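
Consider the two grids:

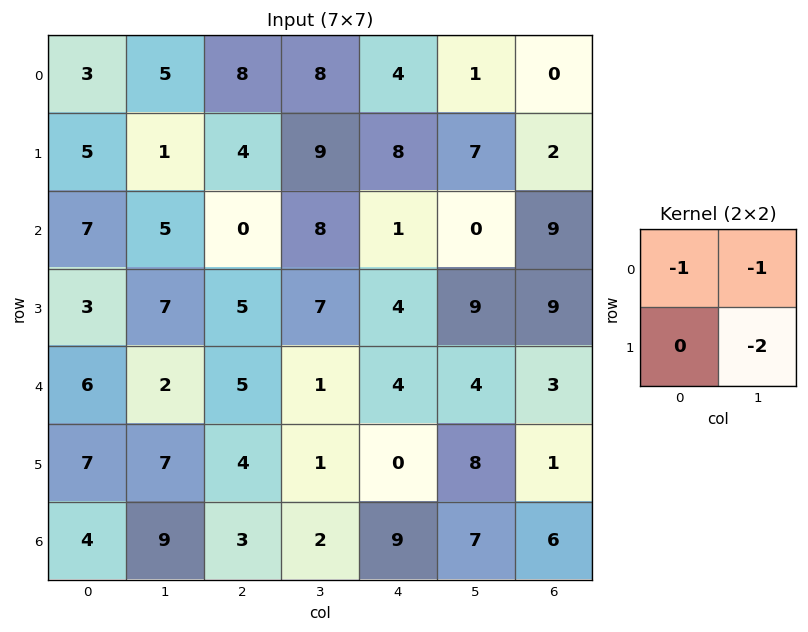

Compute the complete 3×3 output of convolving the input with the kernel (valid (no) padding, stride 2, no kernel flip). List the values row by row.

Output[0,0]: The receptive field on the input at this output position is [3 5 / 5 1]. Elementwise product with the kernel and sum: 3·-1 + 5·-1 + 1·-2.
Output[0,1]: The receptive field on the input at this output position is [8 8 / 4 9]. Elementwise product with the kernel and sum: 8·-1 + 8·-1 + 9·-2.

-10 -34 -19
-26 -22 -19
-22 -8 -24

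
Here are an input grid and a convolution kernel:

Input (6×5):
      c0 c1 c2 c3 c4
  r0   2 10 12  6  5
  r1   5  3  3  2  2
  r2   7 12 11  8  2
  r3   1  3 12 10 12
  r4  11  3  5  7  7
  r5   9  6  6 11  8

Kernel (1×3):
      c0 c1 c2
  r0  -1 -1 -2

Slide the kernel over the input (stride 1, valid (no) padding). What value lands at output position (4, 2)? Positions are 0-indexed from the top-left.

-26

The receptive field on the input at this output position is [5 7 7]. Elementwise product with the kernel and sum: 5·-1 + 7·-1 + 7·-2.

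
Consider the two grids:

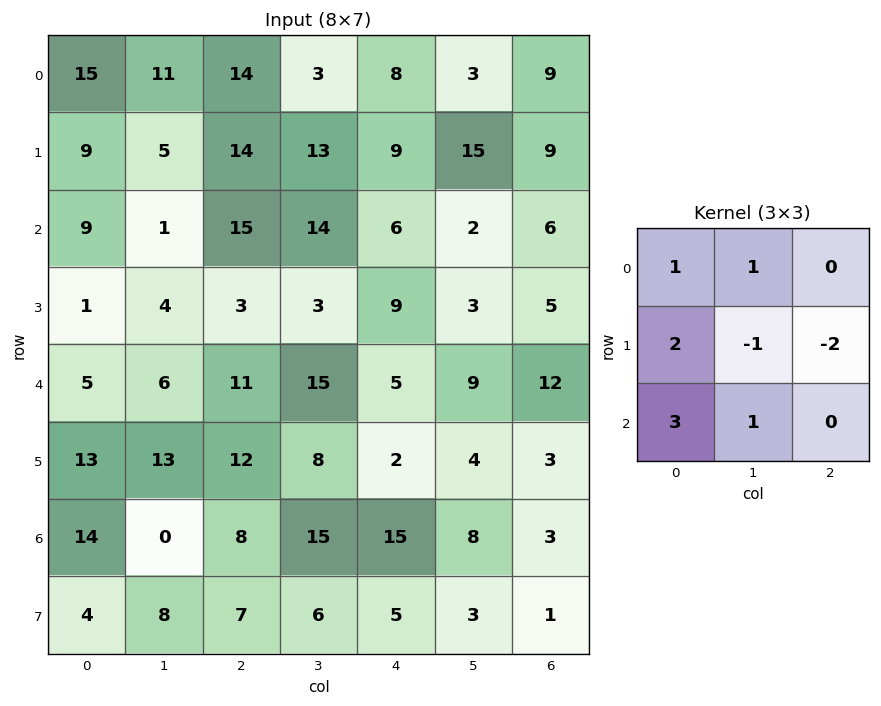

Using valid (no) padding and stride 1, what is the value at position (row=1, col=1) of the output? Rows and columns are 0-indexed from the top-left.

The receptive field on the input at this output position is [5 14 13 / 1 15 14 / 4 3 3]. Elementwise product with the kernel and sum: 5·1 + 14·1 + 1·2 + 15·-1 + 14·-2 + 4·3 + 3·1.

-7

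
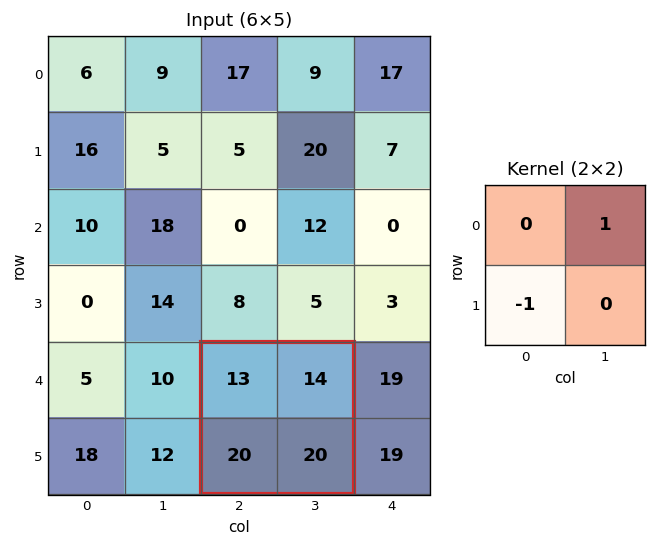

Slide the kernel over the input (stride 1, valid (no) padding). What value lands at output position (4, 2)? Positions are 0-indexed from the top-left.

-6

The receptive field on the input at this output position is [13 14 / 20 20]. Elementwise product with the kernel and sum: 14·1 + 20·-1.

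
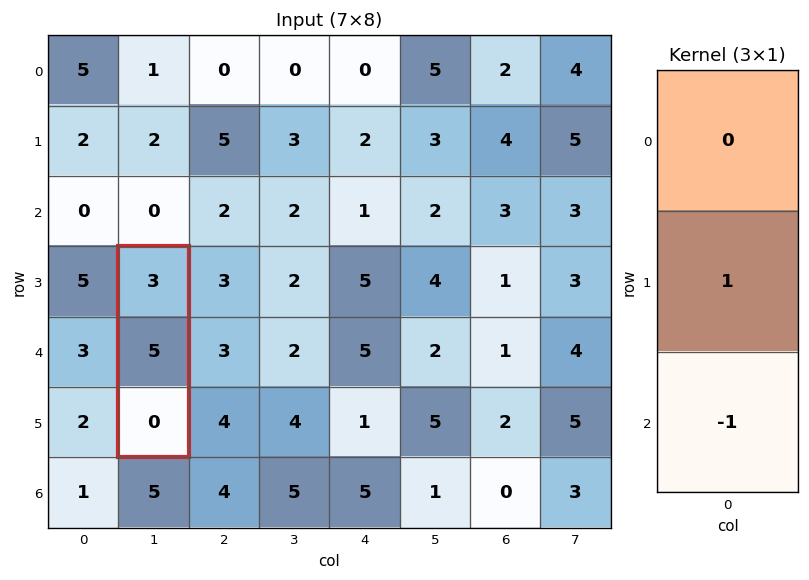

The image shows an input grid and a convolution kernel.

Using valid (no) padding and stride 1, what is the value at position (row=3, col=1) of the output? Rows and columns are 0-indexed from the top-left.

5

The receptive field on the input at this output position is [3 / 5 / 0]. Elementwise product with the kernel and sum: 5·1 + 0·-1.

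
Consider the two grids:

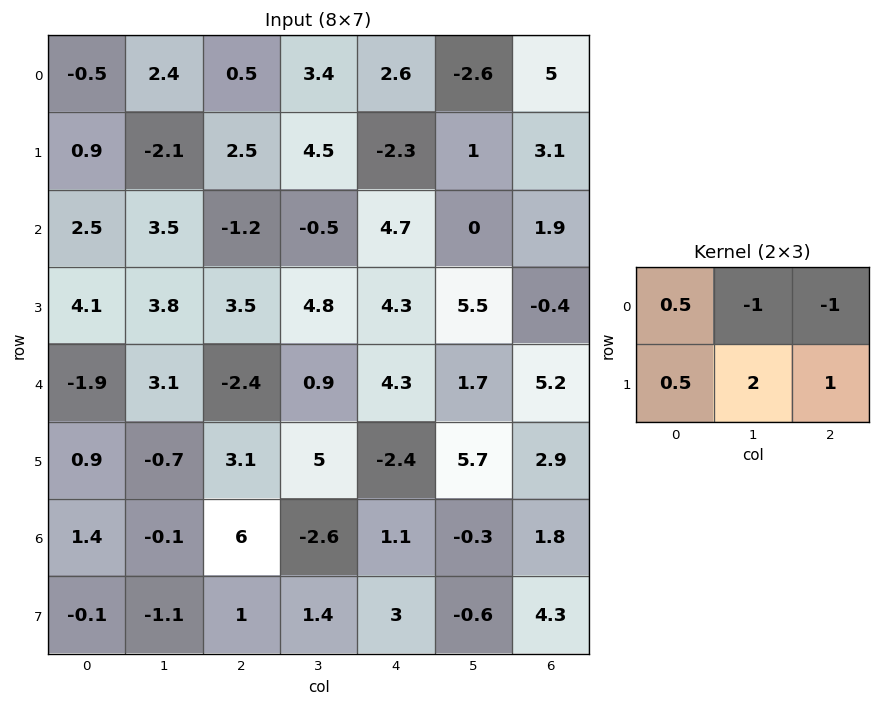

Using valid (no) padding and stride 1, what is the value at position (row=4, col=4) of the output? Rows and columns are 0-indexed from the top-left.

8.35

The receptive field on the input at this output position is [4.3 1.7 5.2 / -2.4 5.7 2.9]. Elementwise product with the kernel and sum: 4.3·0.5 + 1.7·-1 + 5.2·-1 + -2.4·0.5 + 5.7·2 + 2.9·1.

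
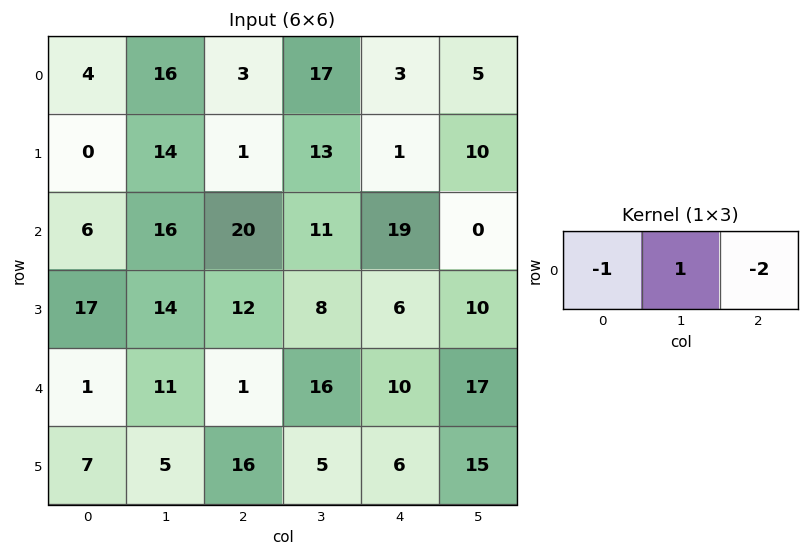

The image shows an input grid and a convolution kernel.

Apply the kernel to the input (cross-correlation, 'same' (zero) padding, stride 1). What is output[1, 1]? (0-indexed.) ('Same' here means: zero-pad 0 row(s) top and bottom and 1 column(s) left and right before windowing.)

12

The receptive field on the zero-padded input at this output position is [0 14 1]. Elementwise product with the kernel and sum: 0·-1 + 14·1 + 1·-2.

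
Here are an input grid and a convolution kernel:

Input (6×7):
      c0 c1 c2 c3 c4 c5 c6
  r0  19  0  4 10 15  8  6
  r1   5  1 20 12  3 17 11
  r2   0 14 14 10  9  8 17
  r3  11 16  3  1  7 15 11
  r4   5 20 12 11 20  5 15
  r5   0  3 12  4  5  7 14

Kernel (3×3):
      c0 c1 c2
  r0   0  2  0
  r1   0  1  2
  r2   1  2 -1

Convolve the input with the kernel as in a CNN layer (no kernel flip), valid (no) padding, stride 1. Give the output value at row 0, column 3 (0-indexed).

The receptive field on the input at this output position is [10 15 8 / 12 3 17 / 10 9 8]. Elementwise product with the kernel and sum: 15·2 + 3·1 + 17·2 + 10·1 + 9·2 + 8·-1.

87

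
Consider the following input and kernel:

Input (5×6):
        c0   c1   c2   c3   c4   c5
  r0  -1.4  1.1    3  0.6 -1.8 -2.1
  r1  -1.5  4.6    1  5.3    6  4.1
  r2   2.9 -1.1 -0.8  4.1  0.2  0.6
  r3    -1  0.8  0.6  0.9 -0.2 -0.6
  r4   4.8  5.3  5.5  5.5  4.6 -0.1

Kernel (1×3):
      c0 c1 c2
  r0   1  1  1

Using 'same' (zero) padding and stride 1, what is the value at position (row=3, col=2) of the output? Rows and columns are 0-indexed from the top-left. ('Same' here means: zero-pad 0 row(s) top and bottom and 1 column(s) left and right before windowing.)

2.3

The receptive field on the zero-padded input at this output position is [0.8 0.6 0.9]. Elementwise product with the kernel and sum: 0.8·1 + 0.6·1 + 0.9·1.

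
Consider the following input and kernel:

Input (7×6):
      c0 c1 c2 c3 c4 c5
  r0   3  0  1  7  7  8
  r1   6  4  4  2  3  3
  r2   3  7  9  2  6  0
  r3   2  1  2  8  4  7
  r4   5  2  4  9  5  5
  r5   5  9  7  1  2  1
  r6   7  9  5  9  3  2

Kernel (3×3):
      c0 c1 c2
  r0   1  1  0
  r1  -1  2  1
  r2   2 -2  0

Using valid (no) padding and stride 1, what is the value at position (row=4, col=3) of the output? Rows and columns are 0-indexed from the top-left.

The receptive field on the input at this output position is [9 5 5 / 1 2 1 / 9 3 2]. Elementwise product with the kernel and sum: 9·1 + 5·1 + 1·-1 + 2·2 + 1·1 + 9·2 + 3·-2.

30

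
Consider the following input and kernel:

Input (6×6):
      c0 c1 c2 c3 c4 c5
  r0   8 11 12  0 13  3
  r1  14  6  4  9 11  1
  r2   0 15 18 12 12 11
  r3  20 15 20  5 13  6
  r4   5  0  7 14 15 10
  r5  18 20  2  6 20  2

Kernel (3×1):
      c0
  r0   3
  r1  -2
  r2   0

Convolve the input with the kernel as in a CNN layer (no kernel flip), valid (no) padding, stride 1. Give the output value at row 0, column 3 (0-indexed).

The receptive field on the input at this output position is [0 / 9 / 12]. Elementwise product with the kernel and sum: 0·3 + 9·-2.

-18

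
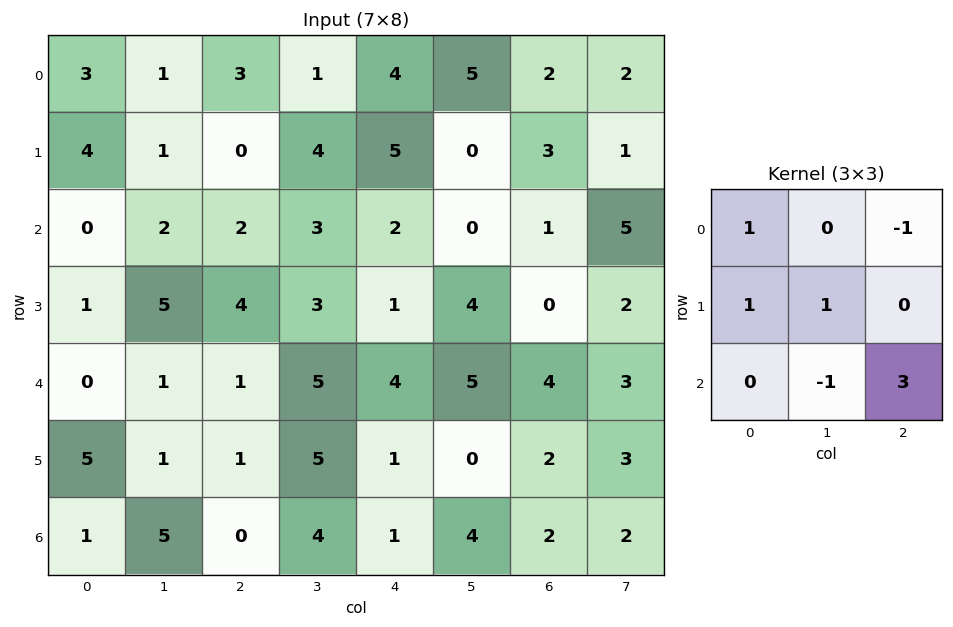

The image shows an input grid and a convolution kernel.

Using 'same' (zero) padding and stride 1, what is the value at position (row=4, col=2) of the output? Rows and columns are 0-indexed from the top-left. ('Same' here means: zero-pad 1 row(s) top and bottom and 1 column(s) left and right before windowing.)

18

The receptive field on the zero-padded input at this output position is [5 4 3 / 1 1 5 / 1 1 5]. Elementwise product with the kernel and sum: 5·1 + 3·-1 + 1·1 + 1·1 + 1·-1 + 5·3.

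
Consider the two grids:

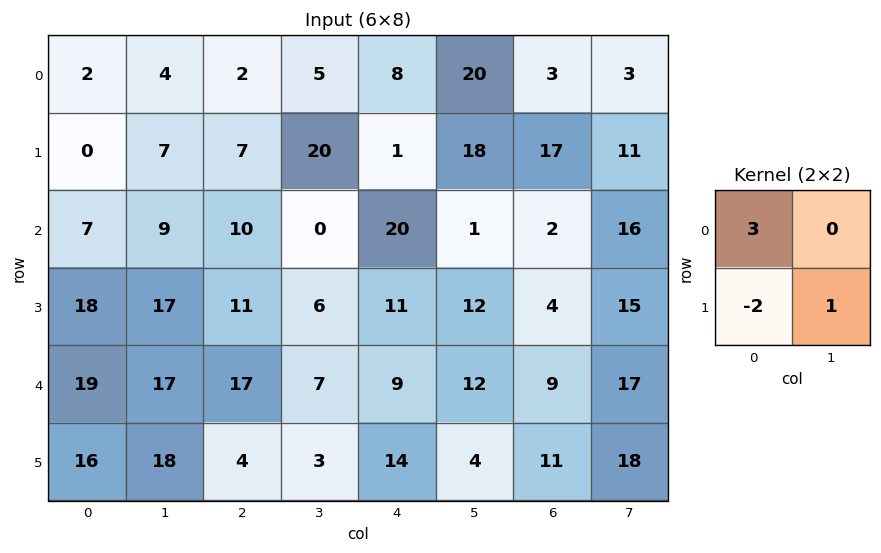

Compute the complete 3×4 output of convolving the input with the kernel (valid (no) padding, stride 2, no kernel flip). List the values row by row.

Output[0,0]: The receptive field on the input at this output position is [2 4 / 0 7]. Elementwise product with the kernel and sum: 2·3 + 0·-2 + 7·1.
Output[0,1]: The receptive field on the input at this output position is [2 5 / 7 20]. Elementwise product with the kernel and sum: 2·3 + 7·-2 + 20·1.

13 12 40 -14
2 14 50 13
43 46 3 23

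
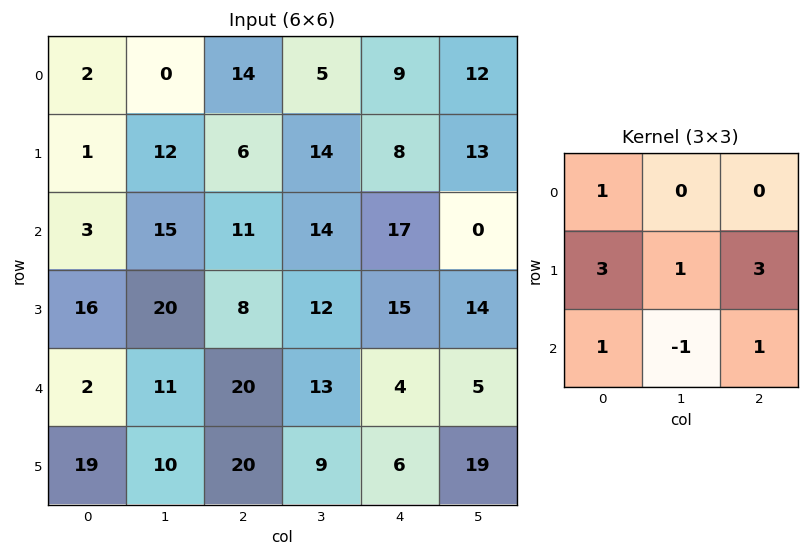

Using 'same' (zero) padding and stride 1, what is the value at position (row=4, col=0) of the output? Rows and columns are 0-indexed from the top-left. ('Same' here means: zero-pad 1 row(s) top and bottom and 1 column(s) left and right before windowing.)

26

The receptive field on the zero-padded input at this output position is [0 16 20 / 0 2 11 / 0 19 10]. Elementwise product with the kernel and sum: 0·1 + 0·3 + 2·1 + 11·3 + 0·1 + 19·-1 + 10·1.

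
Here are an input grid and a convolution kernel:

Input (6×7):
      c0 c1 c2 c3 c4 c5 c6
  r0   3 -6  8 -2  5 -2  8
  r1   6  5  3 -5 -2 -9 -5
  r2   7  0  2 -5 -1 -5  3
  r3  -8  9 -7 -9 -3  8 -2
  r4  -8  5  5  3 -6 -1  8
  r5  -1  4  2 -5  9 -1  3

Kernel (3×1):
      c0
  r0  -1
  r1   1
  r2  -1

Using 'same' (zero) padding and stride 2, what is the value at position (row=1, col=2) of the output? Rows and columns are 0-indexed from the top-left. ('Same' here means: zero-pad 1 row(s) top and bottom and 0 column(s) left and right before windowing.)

The receptive field on the zero-padded input at this output position is [-2 / -1 / -3]. Elementwise product with the kernel and sum: -2·-1 + -1·1 + -3·-1.

4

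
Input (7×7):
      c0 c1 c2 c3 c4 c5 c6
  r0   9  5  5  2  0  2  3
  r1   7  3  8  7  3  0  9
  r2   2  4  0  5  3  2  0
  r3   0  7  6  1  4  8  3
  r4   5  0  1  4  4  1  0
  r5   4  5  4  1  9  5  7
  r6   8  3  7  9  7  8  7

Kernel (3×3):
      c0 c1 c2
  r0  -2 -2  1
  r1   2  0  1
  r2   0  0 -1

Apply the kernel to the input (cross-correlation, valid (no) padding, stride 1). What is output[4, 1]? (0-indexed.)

4

The receptive field on the input at this output position is [0 1 4 / 5 4 1 / 3 7 9]. Elementwise product with the kernel and sum: 0·-2 + 1·-2 + 4·1 + 5·2 + 1·1 + 9·-1.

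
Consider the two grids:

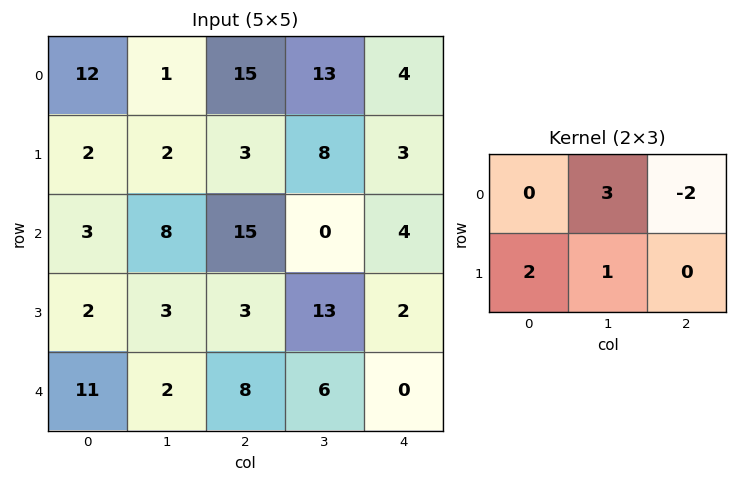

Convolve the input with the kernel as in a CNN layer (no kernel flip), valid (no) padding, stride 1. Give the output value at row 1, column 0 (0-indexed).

The receptive field on the input at this output position is [2 2 3 / 3 8 15]. Elementwise product with the kernel and sum: 2·3 + 3·-2 + 3·2 + 8·1.

14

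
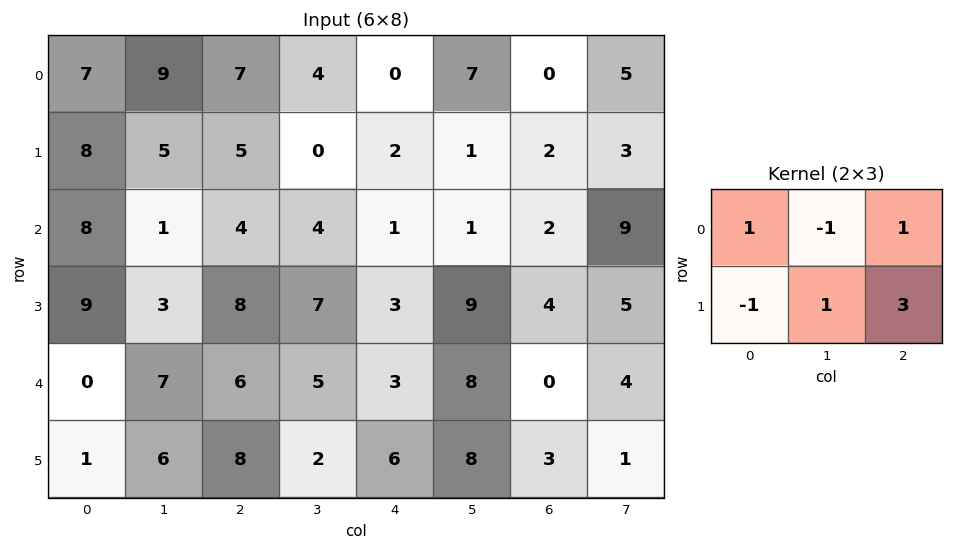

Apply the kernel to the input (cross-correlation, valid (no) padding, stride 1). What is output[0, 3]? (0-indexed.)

The receptive field on the input at this output position is [4 0 7 / 0 2 1]. Elementwise product with the kernel and sum: 4·1 + 0·-1 + 7·1 + 0·-1 + 2·1 + 1·3.

16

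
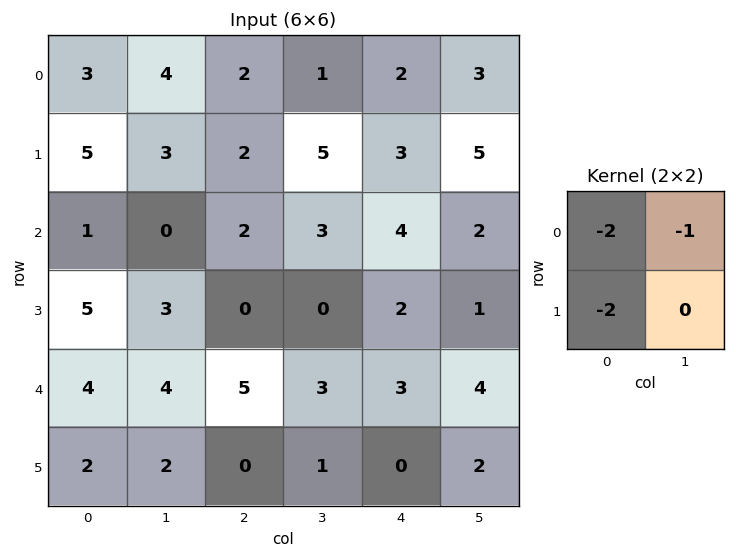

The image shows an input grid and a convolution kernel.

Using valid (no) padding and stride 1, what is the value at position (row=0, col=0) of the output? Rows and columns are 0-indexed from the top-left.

The receptive field on the input at this output position is [3 4 / 5 3]. Elementwise product with the kernel and sum: 3·-2 + 4·-1 + 5·-2.

-20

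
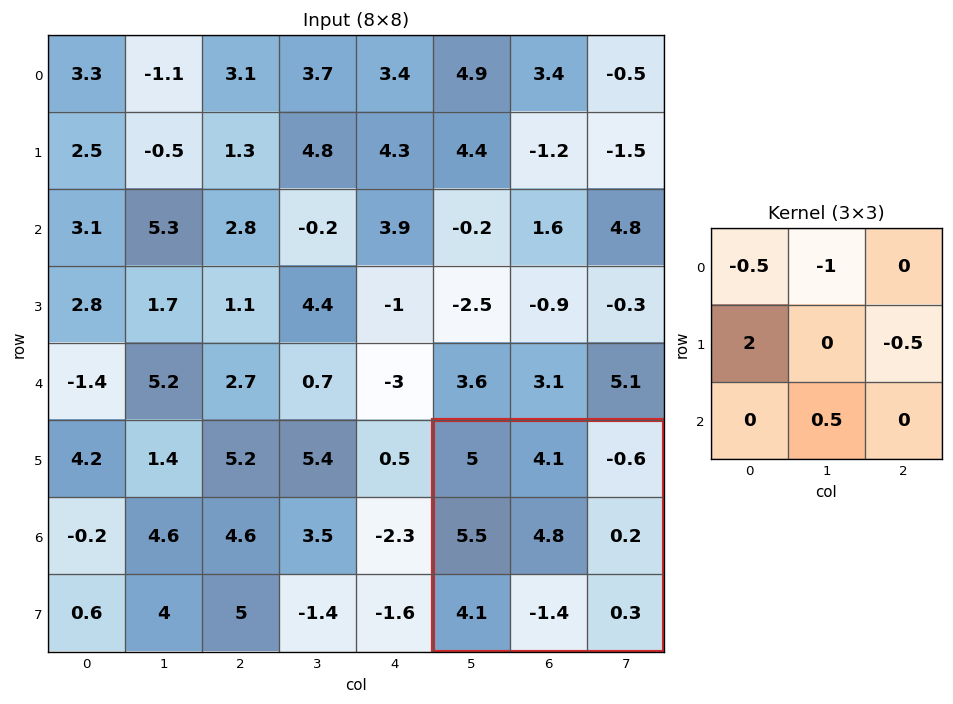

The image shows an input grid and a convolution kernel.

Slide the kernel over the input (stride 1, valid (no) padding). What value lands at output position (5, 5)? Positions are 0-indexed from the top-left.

3.6

The receptive field on the input at this output position is [5 4.1 -0.6 / 5.5 4.8 0.2 / 4.1 -1.4 0.3]. Elementwise product with the kernel and sum: 5·-0.5 + 4.1·-1 + 5.5·2 + 0.2·-0.5 + -1.4·0.5.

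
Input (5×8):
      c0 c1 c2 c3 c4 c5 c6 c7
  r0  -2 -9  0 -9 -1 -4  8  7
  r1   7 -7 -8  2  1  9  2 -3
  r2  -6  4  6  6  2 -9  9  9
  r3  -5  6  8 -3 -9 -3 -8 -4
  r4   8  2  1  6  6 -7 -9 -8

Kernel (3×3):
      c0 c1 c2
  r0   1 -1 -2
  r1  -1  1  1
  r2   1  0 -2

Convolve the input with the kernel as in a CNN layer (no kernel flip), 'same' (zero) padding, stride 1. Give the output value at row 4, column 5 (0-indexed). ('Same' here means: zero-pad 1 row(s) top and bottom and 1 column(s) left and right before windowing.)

-12

The receptive field on the zero-padded input at this output position is [-9 -3 -8 / 6 -7 -9 / 0 0 0]. Elementwise product with the kernel and sum: -9·1 + -3·-1 + -8·-2 + 6·-1 + -7·1 + -9·1 + 0·1 + 0·-2.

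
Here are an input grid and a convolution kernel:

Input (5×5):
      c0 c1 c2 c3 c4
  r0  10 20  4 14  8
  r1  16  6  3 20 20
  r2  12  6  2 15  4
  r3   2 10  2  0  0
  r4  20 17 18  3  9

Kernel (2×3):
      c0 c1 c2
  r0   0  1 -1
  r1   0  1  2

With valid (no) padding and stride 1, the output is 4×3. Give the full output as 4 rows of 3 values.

28 33 66
13 15 23
18 -11 11
61 26 21

Output[0,0]: The receptive field on the input at this output position is [10 20 4 / 16 6 3]. Elementwise product with the kernel and sum: 20·1 + 4·-1 + 6·1 + 3·2.
Output[0,1]: The receptive field on the input at this output position is [20 4 14 / 6 3 20]. Elementwise product with the kernel and sum: 4·1 + 14·-1 + 3·1 + 20·2.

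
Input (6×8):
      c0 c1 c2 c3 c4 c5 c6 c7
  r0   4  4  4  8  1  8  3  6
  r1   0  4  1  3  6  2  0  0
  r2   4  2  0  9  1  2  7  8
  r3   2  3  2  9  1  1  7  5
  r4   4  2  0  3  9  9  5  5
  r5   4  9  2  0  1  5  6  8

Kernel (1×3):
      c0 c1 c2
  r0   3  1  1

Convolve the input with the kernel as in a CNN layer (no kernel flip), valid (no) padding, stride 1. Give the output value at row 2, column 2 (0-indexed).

The receptive field on the input at this output position is [0 9 1]. Elementwise product with the kernel and sum: 0·3 + 9·1 + 1·1.

10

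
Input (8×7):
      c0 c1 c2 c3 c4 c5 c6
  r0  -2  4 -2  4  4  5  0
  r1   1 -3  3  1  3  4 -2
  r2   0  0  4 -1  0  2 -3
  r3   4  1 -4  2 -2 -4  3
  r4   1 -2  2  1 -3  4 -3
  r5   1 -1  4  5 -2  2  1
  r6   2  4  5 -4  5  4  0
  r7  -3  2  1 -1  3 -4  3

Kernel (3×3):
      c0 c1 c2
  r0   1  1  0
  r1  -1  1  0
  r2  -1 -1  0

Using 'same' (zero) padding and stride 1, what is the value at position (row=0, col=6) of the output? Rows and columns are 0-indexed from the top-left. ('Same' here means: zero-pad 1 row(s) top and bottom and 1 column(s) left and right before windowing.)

-7

The receptive field on the zero-padded input at this output position is [0 0 0 / 5 0 0 / 4 -2 0]. Elementwise product with the kernel and sum: 0·1 + 0·1 + 5·-1 + 0·1 + 4·-1 + -2·-1.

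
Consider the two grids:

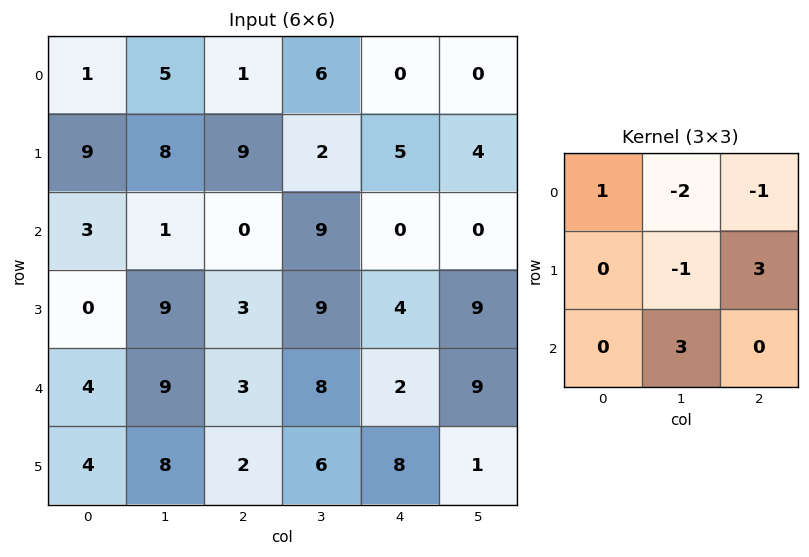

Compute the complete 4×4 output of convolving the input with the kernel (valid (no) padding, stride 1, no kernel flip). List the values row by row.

12 -6 29 13
10 24 18 0
28 25 9 38
3 21 -3 41

Output[0,0]: The receptive field on the input at this output position is [1 5 1 / 9 8 9 / 3 1 0]. Elementwise product with the kernel and sum: 1·1 + 5·-2 + 1·-1 + 8·-1 + 9·3 + 1·3.
Output[0,1]: The receptive field on the input at this output position is [5 1 6 / 8 9 2 / 1 0 9]. Elementwise product with the kernel and sum: 5·1 + 1·-2 + 6·-1 + 9·-1 + 2·3 + 0·3.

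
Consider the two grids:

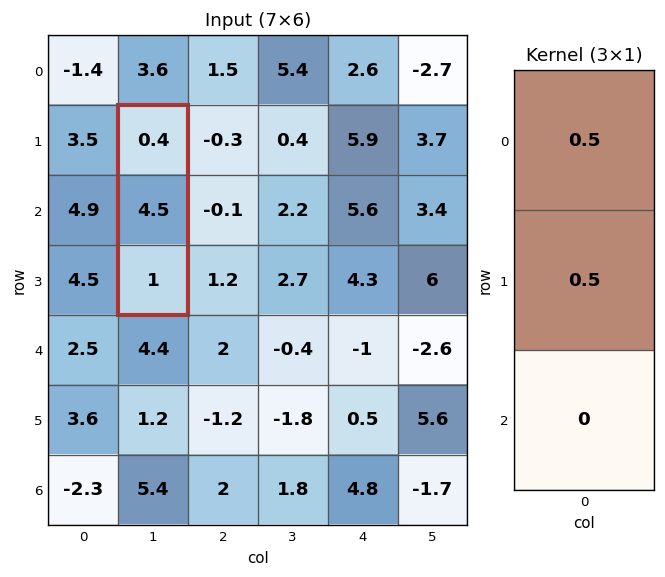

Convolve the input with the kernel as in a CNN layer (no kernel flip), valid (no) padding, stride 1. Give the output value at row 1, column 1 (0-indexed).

The receptive field on the input at this output position is [0.4 / 4.5 / 1]. Elementwise product with the kernel and sum: 0.4·0.5 + 4.5·0.5.

2.45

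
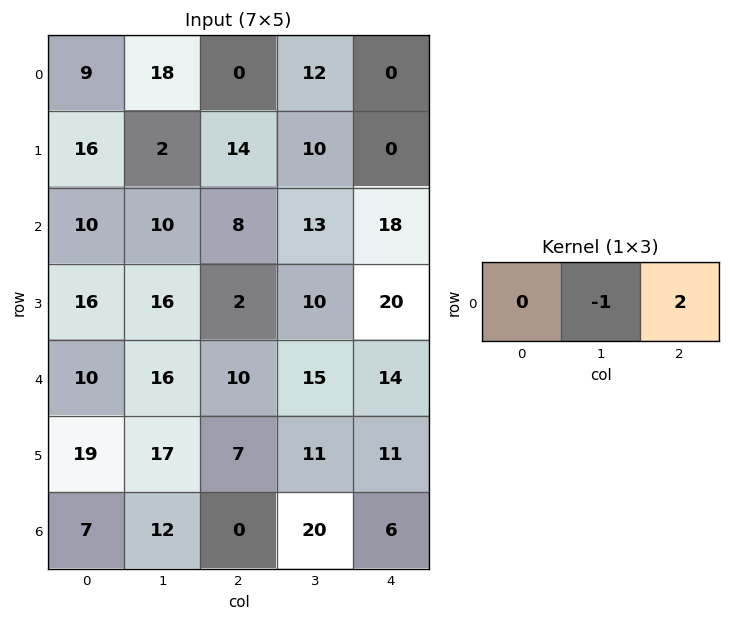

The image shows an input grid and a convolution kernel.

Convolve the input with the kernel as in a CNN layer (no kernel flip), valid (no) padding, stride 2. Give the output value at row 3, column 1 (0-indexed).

The receptive field on the input at this output position is [0 20 6]. Elementwise product with the kernel and sum: 20·-1 + 6·2.

-8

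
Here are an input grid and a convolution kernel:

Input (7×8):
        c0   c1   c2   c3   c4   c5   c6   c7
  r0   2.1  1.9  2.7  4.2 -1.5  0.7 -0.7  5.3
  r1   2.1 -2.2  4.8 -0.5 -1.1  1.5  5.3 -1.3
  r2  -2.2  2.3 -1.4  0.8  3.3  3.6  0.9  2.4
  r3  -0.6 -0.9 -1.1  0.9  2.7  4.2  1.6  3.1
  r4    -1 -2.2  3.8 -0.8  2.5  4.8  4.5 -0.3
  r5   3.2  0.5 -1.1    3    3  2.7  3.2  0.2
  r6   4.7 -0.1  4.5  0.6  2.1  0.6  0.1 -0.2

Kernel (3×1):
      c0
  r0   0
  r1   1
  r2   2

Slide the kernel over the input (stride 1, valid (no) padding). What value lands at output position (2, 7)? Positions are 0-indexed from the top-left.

The receptive field on the input at this output position is [2.4 / 3.1 / -0.3]. Elementwise product with the kernel and sum: 3.1·1 + -0.3·2.

2.5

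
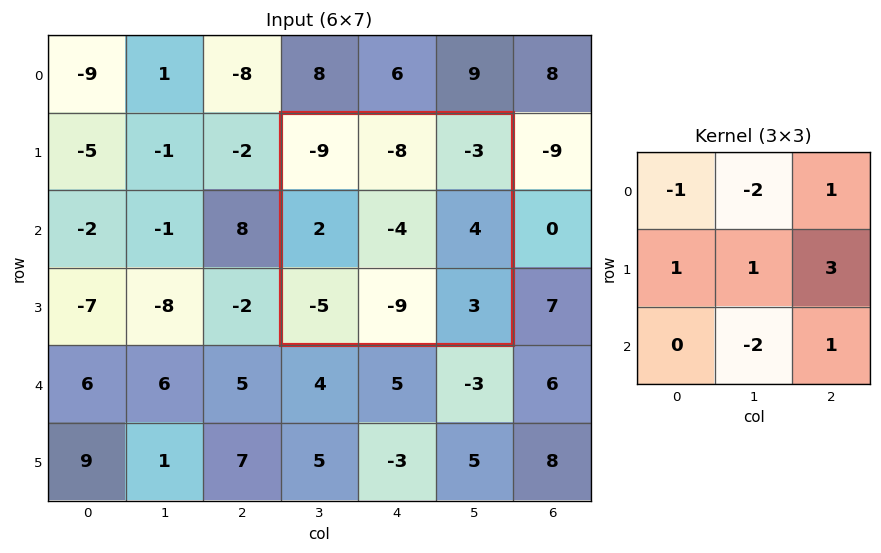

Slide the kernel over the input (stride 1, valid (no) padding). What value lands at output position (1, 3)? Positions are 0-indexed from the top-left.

The receptive field on the input at this output position is [-9 -8 -3 / 2 -4 4 / -5 -9 3]. Elementwise product with the kernel and sum: -9·-1 + -8·-2 + -3·1 + 2·1 + -4·1 + 4·3 + -9·-2 + 3·1.

53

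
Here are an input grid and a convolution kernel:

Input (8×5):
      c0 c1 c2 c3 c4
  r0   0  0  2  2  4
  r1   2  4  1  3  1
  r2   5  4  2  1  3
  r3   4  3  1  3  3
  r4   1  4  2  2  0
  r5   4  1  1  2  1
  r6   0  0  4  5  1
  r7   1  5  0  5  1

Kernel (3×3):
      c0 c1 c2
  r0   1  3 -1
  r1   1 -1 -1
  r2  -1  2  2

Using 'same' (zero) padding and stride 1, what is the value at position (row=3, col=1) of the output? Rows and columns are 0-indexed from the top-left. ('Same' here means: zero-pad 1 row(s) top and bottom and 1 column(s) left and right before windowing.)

The receptive field on the zero-padded input at this output position is [5 4 2 / 4 3 1 / 1 4 2]. Elementwise product with the kernel and sum: 5·1 + 4·3 + 2·-1 + 4·1 + 3·-1 + 1·-1 + 1·-1 + 4·2 + 2·2.

26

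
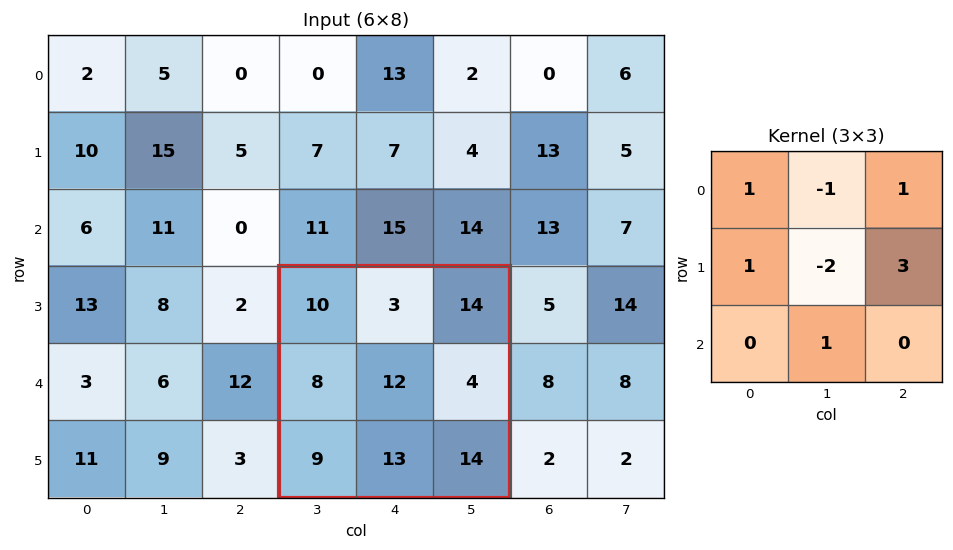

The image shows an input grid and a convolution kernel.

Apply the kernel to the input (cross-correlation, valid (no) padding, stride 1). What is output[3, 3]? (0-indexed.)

The receptive field on the input at this output position is [10 3 14 / 8 12 4 / 9 13 14]. Elementwise product with the kernel and sum: 10·1 + 3·-1 + 14·1 + 8·1 + 12·-2 + 4·3 + 13·1.

30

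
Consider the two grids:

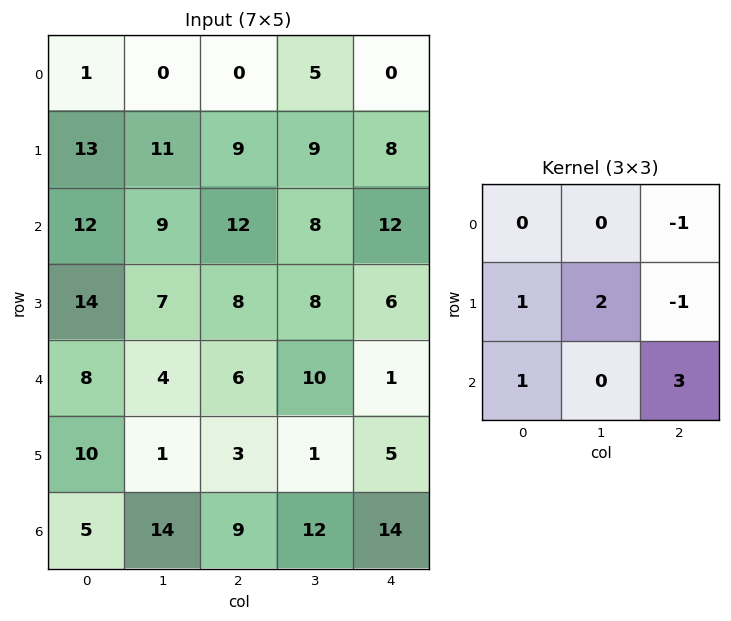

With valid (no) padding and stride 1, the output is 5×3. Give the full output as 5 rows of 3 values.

Output[0,0]: The receptive field on the input at this output position is [1 0 0 / 13 11 9 / 12 9 12]. Elementwise product with the kernel and sum: 0·-1 + 13·1 + 11·2 + 9·-1 + 12·1 + 12·3.

74 48 67
47 47 34
34 41 15
21 2 37
35 46 50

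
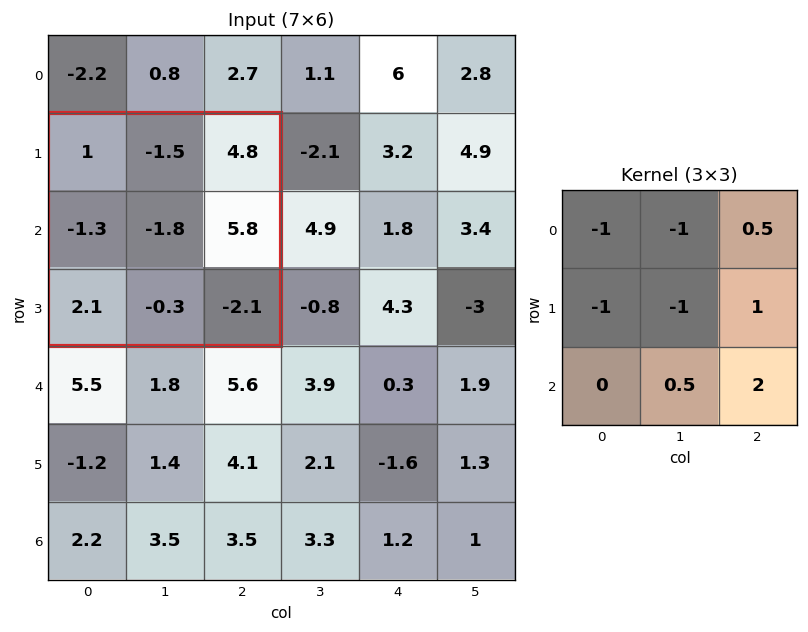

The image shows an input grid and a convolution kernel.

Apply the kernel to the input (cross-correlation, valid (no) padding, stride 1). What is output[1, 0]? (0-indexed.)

The receptive field on the input at this output position is [1 -1.5 4.8 / -1.3 -1.8 5.8 / 2.1 -0.3 -2.1]. Elementwise product with the kernel and sum: 1·-1 + -1.5·-1 + 4.8·0.5 + -1.3·-1 + -1.8·-1 + 5.8·1 + -0.3·0.5 + -2.1·2.

7.45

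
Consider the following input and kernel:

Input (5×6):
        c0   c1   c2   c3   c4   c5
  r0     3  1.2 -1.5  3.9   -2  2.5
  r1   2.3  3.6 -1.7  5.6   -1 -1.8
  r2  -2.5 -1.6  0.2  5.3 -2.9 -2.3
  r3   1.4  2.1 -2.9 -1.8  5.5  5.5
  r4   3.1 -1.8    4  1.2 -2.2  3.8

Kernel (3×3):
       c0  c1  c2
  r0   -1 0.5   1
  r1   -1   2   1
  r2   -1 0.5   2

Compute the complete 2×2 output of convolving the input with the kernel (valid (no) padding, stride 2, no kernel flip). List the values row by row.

Output[0,0]: The receptive field on the input at this output position is [3 1.2 -1.5 / 2.3 3.6 -1.7 / -2.5 -1.6 0.2]. Elementwise product with the kernel and sum: 3·-1 + 1.2·0.5 + -1.5·1 + 2.3·-1 + 3.6·2 + -1.7·1 + -2.5·-1 + -1.6·0.5 + 0.2·2.

1.4 10
5.8 -3.45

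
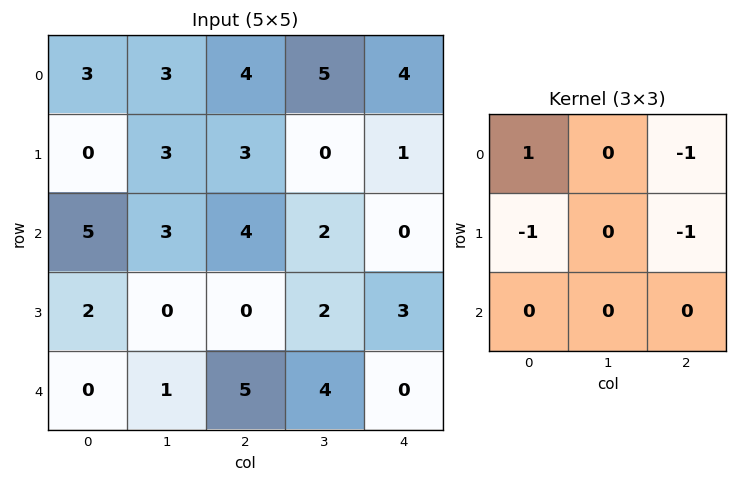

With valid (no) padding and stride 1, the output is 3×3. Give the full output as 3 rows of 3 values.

Output[0,0]: The receptive field on the input at this output position is [3 3 4 / 0 3 3 / 5 3 4]. Elementwise product with the kernel and sum: 3·1 + 4·-1 + 0·-1 + 3·-1.
Output[0,1]: The receptive field on the input at this output position is [3 4 5 / 3 3 0 / 3 4 2]. Elementwise product with the kernel and sum: 3·1 + 5·-1 + 3·-1 + 0·-1.

-4 -5 -4
-12 -2 -2
-1 -1 1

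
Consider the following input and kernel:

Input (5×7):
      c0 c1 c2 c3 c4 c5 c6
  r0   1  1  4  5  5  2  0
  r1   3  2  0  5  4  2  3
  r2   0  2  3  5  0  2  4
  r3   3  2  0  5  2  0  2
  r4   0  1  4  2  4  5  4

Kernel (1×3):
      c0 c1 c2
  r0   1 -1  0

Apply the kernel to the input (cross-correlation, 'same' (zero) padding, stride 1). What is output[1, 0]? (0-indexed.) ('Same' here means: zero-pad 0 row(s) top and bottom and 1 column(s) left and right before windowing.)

The receptive field on the zero-padded input at this output position is [0 3 2]. Elementwise product with the kernel and sum: 0·1 + 3·-1.

-3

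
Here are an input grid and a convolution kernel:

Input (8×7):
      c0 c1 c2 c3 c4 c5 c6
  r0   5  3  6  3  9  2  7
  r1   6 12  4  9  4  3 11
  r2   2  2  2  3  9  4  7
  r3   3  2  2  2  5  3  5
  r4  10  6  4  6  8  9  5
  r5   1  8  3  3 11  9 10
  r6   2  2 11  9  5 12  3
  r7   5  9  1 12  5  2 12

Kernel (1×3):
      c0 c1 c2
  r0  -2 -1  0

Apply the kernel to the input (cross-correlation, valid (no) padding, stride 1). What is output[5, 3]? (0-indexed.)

-17

The receptive field on the input at this output position is [3 11 9]. Elementwise product with the kernel and sum: 3·-2 + 11·-1.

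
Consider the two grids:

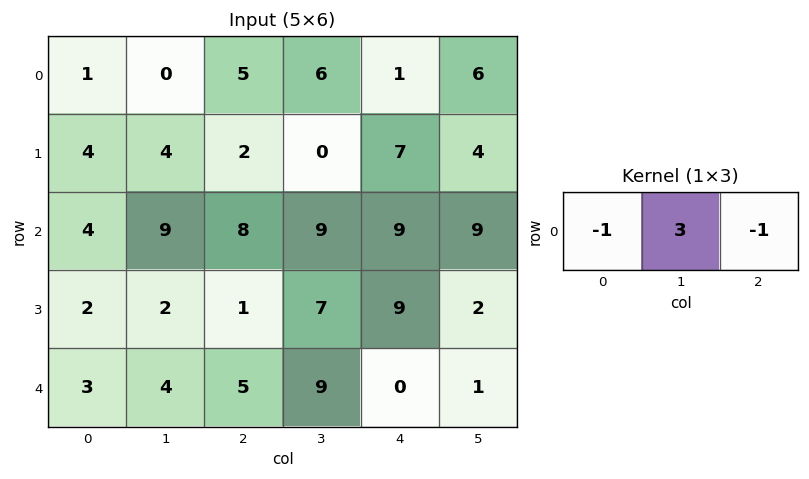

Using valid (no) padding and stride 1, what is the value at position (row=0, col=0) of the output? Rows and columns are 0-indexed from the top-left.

The receptive field on the input at this output position is [1 0 5]. Elementwise product with the kernel and sum: 1·-1 + 0·3 + 5·-1.

-6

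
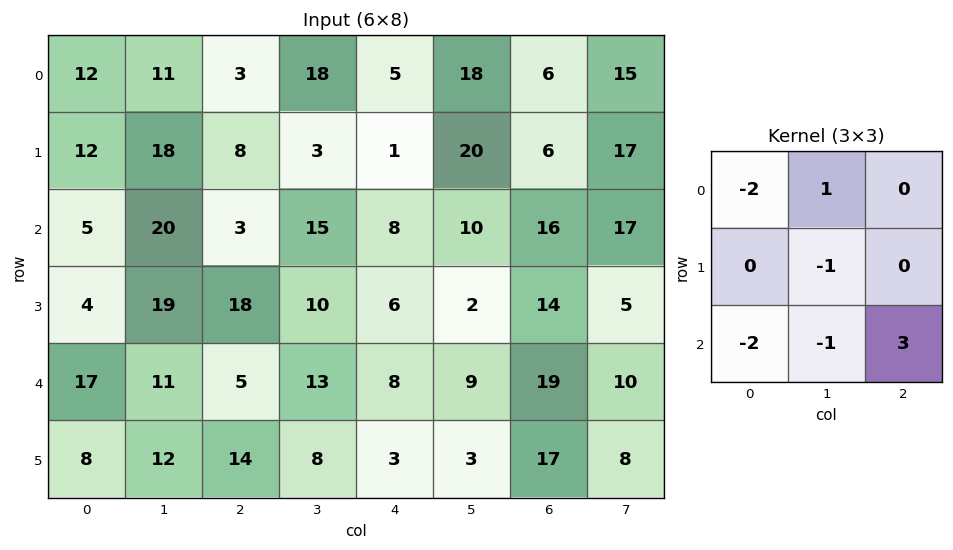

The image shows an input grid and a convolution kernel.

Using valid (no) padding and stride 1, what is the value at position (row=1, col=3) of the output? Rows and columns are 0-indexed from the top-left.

The receptive field on the input at this output position is [3 1 20 / 15 8 10 / 10 6 2]. Elementwise product with the kernel and sum: 3·-2 + 1·1 + 8·-1 + 10·-2 + 6·-1 + 2·3.

-33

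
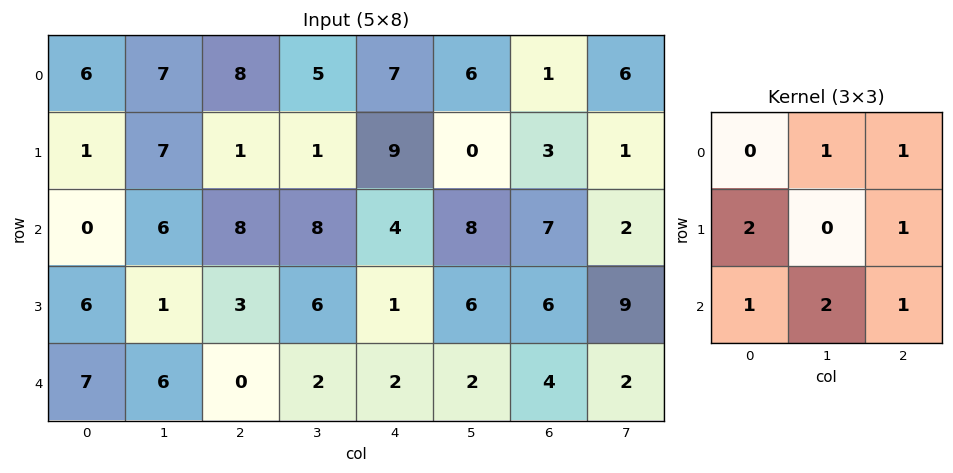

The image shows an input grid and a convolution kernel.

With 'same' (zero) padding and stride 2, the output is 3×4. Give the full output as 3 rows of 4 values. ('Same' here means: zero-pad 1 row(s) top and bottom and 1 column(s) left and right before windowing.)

16 29 35 25
27 35 47 49
13 23 13 21

Output[0,0]: The receptive field on the zero-padded input at this output position is [0 0 0 / 0 6 7 / 0 1 7]. Elementwise product with the kernel and sum: 0·1 + 0·1 + 0·2 + 7·1 + 0·1 + 1·2 + 7·1.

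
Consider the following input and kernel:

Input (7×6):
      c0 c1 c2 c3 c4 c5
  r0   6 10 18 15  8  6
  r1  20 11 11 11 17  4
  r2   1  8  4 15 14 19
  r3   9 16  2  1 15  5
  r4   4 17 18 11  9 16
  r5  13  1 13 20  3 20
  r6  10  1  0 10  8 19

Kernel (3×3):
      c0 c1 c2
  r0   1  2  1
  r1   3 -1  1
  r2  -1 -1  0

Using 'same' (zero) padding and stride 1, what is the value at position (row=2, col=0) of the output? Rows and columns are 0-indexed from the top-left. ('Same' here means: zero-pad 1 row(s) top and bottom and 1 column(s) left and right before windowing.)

49

The receptive field on the zero-padded input at this output position is [0 20 11 / 0 1 8 / 0 9 16]. Elementwise product with the kernel and sum: 0·1 + 20·2 + 11·1 + 0·3 + 1·-1 + 8·1 + 0·-1 + 9·-1.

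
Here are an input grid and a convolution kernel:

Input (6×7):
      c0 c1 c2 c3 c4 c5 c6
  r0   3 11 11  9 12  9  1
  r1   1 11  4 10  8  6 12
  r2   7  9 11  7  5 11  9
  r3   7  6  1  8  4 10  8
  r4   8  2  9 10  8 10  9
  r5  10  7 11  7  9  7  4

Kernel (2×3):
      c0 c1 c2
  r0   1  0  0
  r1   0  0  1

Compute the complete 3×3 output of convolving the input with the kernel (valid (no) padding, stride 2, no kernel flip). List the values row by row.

Output[0,0]: The receptive field on the input at this output position is [3 11 11 / 1 11 4]. Elementwise product with the kernel and sum: 3·1 + 4·1.

7 19 24
8 15 13
19 18 12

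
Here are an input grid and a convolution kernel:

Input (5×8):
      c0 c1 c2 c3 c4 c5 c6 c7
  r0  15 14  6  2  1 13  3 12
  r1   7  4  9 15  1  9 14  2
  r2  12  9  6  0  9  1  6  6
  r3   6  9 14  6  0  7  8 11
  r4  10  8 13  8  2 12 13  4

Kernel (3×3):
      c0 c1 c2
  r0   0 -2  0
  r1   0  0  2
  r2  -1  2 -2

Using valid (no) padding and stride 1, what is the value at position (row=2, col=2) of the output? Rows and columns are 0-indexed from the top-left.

The receptive field on the input at this output position is [6 0 9 / 14 6 0 / 13 8 2]. Elementwise product with the kernel and sum: 0·-2 + 0·2 + 13·-1 + 8·2 + 2·-2.

-1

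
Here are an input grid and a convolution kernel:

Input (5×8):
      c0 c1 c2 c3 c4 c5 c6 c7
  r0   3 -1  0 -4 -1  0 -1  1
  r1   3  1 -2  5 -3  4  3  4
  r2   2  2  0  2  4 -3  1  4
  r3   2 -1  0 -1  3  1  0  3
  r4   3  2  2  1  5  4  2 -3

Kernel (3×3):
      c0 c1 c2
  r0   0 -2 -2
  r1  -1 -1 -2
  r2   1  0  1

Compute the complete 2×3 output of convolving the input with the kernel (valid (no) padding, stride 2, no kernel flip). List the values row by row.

Output[0,0]: The receptive field on the input at this output position is [3 -1 0 / 3 1 -2 / 2 2 0]. Elementwise product with the kernel and sum: -1·-2 + 0·-2 + 3·-1 + 1·-1 + -2·-2 + 2·1 + 0·1.
Output[0,1]: The receptive field on the input at this output position is [0 -4 -1 / -2 5 -3 / 0 2 4]. Elementwise product with the kernel and sum: -4·-2 + -1·-2 + -2·-1 + 5·-1 + -3·-2 + 0·1 + 4·1.

4 17 0
0 -10 7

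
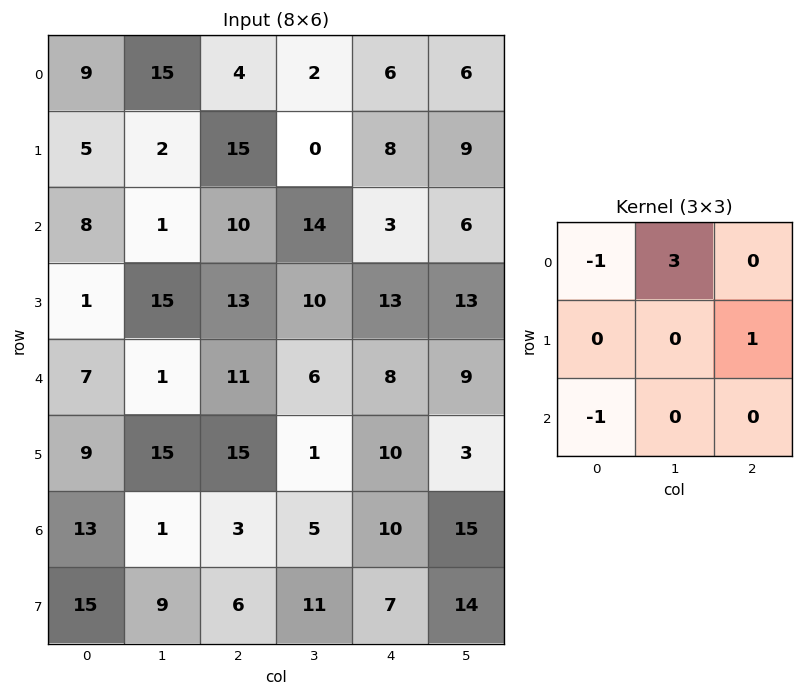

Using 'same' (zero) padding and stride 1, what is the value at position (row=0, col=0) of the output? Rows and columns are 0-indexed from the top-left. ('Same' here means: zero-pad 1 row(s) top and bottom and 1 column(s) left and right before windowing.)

The receptive field on the zero-padded input at this output position is [0 0 0 / 0 9 15 / 0 5 2]. Elementwise product with the kernel and sum: 0·-1 + 0·3 + 15·1 + 0·-1.

15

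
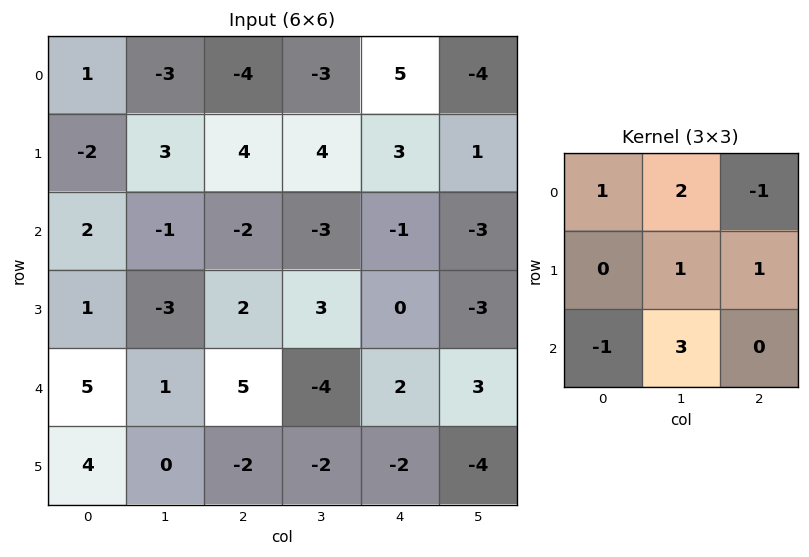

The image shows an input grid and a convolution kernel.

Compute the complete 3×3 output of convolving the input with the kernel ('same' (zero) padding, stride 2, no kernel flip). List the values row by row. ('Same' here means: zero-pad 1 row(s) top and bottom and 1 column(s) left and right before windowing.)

-8 2 6
-3 11 2
23 -7 7

Output[0,0]: The receptive field on the zero-padded input at this output position is [0 0 0 / 0 1 -3 / 0 -2 3]. Elementwise product with the kernel and sum: 0·1 + 0·2 + 0·-1 + 1·1 + -3·1 + 0·-1 + -2·3.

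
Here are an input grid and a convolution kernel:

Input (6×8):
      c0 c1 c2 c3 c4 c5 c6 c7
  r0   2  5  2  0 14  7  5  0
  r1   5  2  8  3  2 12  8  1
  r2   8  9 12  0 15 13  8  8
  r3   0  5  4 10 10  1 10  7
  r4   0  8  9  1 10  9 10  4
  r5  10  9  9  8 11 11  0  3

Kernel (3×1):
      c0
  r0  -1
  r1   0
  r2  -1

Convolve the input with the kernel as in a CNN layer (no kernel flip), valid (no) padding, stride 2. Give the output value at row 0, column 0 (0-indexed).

-10

The receptive field on the input at this output position is [2 / 5 / 8]. Elementwise product with the kernel and sum: 2·-1 + 8·-1.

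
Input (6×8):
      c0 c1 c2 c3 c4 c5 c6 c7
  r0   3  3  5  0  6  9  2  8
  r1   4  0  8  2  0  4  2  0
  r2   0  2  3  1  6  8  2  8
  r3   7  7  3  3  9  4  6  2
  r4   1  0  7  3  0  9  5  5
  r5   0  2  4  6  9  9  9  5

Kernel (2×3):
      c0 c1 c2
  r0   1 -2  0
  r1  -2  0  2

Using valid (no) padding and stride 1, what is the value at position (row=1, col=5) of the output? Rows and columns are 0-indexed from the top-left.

The receptive field on the input at this output position is [4 2 0 / 8 2 8]. Elementwise product with the kernel and sum: 4·1 + 2·-2 + 8·-2 + 8·2.

0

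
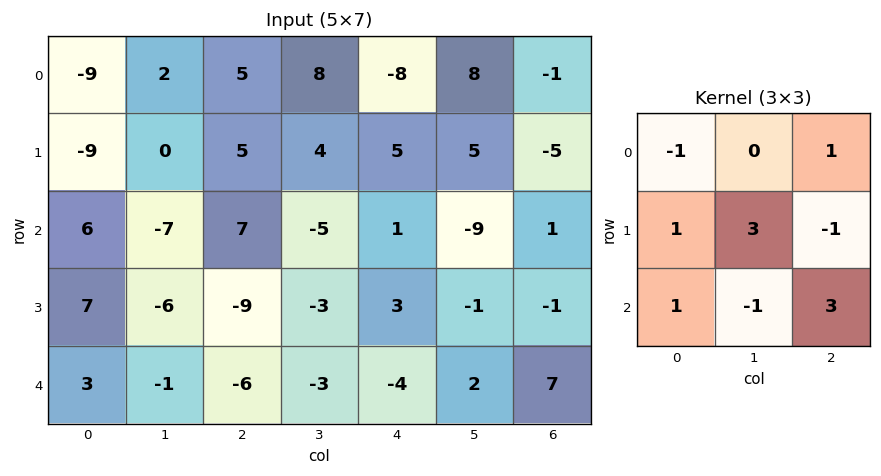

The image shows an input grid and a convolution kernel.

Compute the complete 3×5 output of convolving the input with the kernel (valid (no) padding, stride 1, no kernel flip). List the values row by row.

34 -12 14 -19 45
-22 17 -6 -1 -36
-15 -32 -42 10 16

Output[0,0]: The receptive field on the input at this output position is [-9 2 5 / -9 0 5 / 6 -7 7]. Elementwise product with the kernel and sum: -9·-1 + 5·1 + -9·1 + 0·3 + 5·-1 + 6·1 + -7·-1 + 7·3.
Output[0,1]: The receptive field on the input at this output position is [2 5 8 / 0 5 4 / -7 7 -5]. Elementwise product with the kernel and sum: 2·-1 + 8·1 + 0·1 + 5·3 + 4·-1 + -7·1 + 7·-1 + -5·3.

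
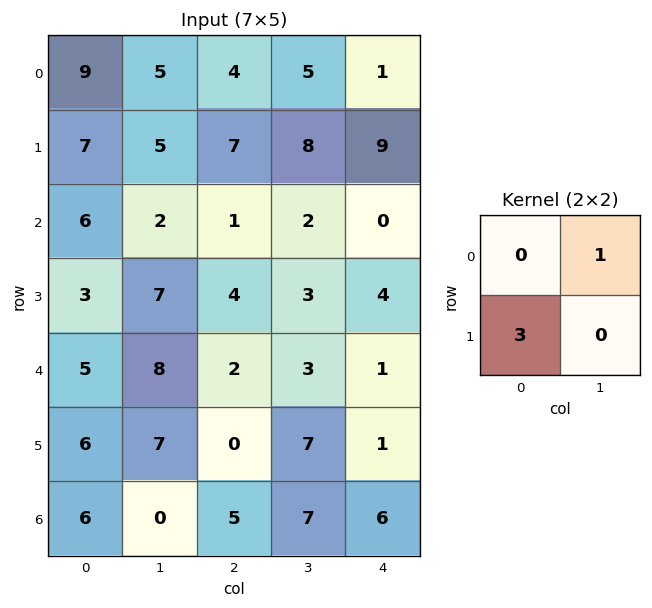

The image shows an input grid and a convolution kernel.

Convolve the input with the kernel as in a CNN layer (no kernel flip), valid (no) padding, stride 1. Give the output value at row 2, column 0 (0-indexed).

The receptive field on the input at this output position is [6 2 / 3 7]. Elementwise product with the kernel and sum: 2·1 + 3·3.

11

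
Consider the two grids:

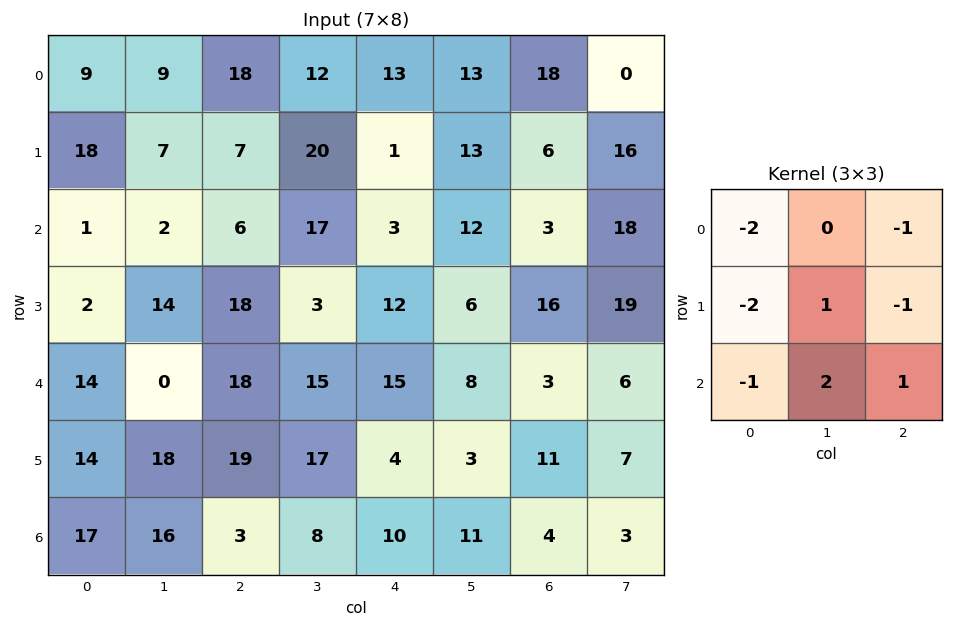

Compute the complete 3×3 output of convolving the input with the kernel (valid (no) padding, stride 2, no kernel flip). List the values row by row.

Output[0,0]: The receptive field on the input at this output position is [9 9 18 / 18 7 7 / 1 2 6]. Elementwise product with the kernel and sum: 9·-2 + 18·-1 + 18·-2 + 7·1 + 7·-1 + 1·-1 + 2·2 + 6·1.
Output[0,1]: The receptive field on the input at this output position is [18 12 13 / 7 20 1 / 6 17 3]. Elementwise product with the kernel and sum: 18·-2 + 13·-1 + 7·-2 + 20·1 + 1·-1 + 6·-1 + 17·2 + 3·1.

-63 -13 -15
-12 -33 -39
-57 -53 -33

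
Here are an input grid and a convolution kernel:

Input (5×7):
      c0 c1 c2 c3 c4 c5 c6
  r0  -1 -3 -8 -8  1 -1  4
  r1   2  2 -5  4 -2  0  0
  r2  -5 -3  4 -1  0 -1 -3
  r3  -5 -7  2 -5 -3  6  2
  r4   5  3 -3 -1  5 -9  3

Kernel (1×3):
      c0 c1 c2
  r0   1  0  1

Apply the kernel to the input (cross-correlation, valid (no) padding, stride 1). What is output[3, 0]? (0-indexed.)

-3

The receptive field on the input at this output position is [-5 -7 2]. Elementwise product with the kernel and sum: -5·1 + 2·1.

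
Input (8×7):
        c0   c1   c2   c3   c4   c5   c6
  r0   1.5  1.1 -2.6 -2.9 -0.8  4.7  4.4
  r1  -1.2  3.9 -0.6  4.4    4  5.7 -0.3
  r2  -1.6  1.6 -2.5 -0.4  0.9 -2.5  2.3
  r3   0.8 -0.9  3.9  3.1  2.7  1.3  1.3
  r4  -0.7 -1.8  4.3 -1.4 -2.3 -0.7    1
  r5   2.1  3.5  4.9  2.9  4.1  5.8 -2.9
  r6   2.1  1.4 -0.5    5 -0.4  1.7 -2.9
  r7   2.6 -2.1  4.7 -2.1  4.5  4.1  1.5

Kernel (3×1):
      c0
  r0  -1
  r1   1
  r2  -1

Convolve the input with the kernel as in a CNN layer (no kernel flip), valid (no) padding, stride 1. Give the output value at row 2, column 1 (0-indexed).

The receptive field on the input at this output position is [1.6 / -0.9 / -1.8]. Elementwise product with the kernel and sum: 1.6·-1 + -0.9·1 + -1.8·-1.

-0.7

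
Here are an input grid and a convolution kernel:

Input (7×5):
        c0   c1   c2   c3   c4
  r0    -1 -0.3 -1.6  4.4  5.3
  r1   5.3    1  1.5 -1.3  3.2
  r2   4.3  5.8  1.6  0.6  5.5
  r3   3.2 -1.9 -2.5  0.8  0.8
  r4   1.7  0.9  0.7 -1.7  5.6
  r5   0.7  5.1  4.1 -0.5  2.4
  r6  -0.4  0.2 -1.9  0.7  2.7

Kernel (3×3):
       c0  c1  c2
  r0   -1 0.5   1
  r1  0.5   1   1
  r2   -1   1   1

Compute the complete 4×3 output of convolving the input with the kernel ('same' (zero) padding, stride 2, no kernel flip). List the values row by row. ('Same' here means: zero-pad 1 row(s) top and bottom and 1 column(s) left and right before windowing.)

Output[0,0]: The receptive field on the zero-padded input at this output position is [0 0 0 / 0 -1 -0.3 / 0 5.3 1]. Elementwise product with the kernel and sum: 0·-1 + 0·0.5 + 0·1 + 0·0.5 + -1·1 + -0.3·1 + 0·-1 + 5.3·1 + 1·1.

5 1.85 12
15.05 3.75 8.7
8.1 -0.6 7.25
5.25 -4.65 4.75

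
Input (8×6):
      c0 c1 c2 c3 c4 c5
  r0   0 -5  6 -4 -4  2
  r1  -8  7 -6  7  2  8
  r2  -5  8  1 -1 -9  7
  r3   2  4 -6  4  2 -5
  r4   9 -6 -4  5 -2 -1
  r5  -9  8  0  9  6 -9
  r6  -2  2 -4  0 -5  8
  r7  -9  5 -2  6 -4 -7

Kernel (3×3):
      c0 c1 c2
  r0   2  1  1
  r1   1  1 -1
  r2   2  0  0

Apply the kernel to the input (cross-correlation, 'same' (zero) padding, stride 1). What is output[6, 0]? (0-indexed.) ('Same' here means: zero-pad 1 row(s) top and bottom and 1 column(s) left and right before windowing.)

-5

The receptive field on the zero-padded input at this output position is [0 -9 8 / 0 -2 2 / 0 -9 5]. Elementwise product with the kernel and sum: 0·2 + -9·1 + 8·1 + 0·1 + -2·1 + 2·-1 + 0·2.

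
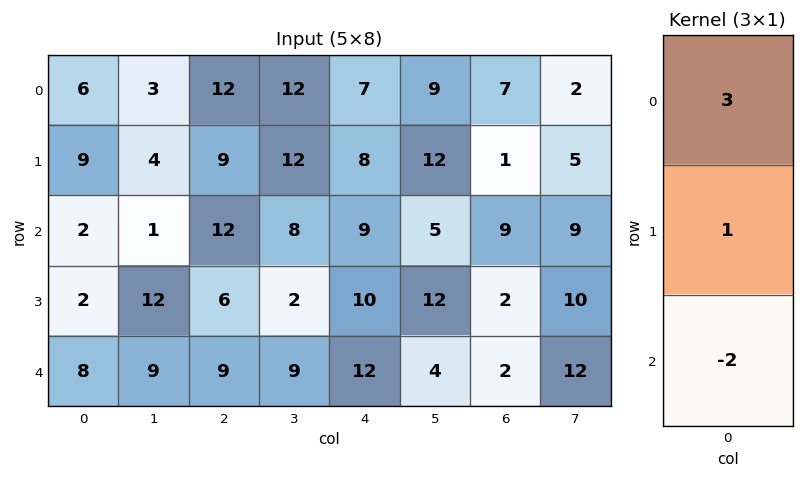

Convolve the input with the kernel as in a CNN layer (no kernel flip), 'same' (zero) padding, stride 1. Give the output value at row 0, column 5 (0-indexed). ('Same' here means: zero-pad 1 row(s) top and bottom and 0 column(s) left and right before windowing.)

The receptive field on the zero-padded input at this output position is [0 / 9 / 12]. Elementwise product with the kernel and sum: 0·3 + 9·1 + 12·-2.

-15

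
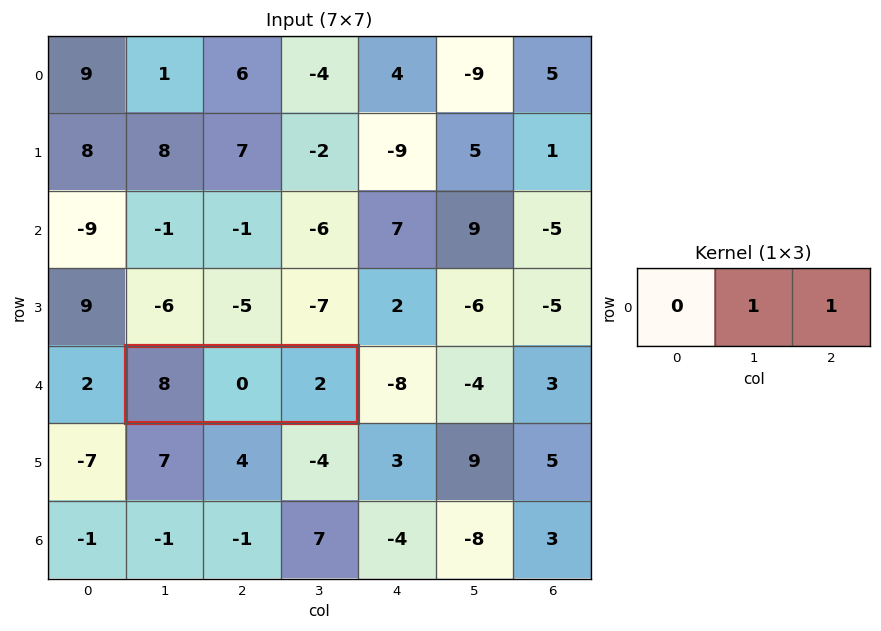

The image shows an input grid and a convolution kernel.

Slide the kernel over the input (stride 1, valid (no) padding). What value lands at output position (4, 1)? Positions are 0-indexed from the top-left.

The receptive field on the input at this output position is [8 0 2]. Elementwise product with the kernel and sum: 0·1 + 2·1.

2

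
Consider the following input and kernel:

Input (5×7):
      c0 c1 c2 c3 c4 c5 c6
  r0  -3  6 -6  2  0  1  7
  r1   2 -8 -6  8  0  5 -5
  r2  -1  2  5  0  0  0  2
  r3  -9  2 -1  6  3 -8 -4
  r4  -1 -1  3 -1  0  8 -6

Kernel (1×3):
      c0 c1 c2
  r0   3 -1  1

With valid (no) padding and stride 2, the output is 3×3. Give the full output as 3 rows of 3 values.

Output[0,0]: The receptive field on the input at this output position is [-3 6 -6]. Elementwise product with the kernel and sum: -3·3 + 6·-1 + -6·1.
Output[0,1]: The receptive field on the input at this output position is [-6 2 0]. Elementwise product with the kernel and sum: -6·3 + 2·-1 + 0·1.

-21 -20 6
0 15 2
1 10 -14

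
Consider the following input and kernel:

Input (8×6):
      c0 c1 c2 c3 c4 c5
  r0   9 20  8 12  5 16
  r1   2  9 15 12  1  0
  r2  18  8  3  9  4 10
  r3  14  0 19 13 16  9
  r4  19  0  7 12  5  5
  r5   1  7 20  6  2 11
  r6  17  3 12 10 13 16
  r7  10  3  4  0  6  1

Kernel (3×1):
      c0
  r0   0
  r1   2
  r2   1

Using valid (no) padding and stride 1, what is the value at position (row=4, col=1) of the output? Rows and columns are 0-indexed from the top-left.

17

The receptive field on the input at this output position is [0 / 7 / 3]. Elementwise product with the kernel and sum: 7·2 + 3·1.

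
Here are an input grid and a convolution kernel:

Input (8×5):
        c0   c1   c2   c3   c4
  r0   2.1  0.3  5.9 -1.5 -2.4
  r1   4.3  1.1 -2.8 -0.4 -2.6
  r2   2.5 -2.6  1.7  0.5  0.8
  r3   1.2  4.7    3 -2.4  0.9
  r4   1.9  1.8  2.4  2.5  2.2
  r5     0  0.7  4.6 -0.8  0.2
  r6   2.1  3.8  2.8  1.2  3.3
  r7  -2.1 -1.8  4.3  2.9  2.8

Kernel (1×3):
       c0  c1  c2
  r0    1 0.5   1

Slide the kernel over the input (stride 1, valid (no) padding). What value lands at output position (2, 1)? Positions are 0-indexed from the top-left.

-1.25

The receptive field on the input at this output position is [-2.6 1.7 0.5]. Elementwise product with the kernel and sum: -2.6·1 + 1.7·0.5 + 0.5·1.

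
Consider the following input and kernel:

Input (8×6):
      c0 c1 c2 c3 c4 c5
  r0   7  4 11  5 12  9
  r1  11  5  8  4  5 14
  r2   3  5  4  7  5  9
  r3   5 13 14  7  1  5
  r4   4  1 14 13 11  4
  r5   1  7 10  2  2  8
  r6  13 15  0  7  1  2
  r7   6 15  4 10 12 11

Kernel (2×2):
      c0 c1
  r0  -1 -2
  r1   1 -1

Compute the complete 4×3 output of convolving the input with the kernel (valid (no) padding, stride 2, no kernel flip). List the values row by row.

-9 -17 -39
-21 -11 -27
-12 -32 -25
-52 -20 -4

Output[0,0]: The receptive field on the input at this output position is [7 4 / 11 5]. Elementwise product with the kernel and sum: 7·-1 + 4·-2 + 11·1 + 5·-1.
Output[0,1]: The receptive field on the input at this output position is [11 5 / 8 4]. Elementwise product with the kernel and sum: 11·-1 + 5·-2 + 8·1 + 4·-1.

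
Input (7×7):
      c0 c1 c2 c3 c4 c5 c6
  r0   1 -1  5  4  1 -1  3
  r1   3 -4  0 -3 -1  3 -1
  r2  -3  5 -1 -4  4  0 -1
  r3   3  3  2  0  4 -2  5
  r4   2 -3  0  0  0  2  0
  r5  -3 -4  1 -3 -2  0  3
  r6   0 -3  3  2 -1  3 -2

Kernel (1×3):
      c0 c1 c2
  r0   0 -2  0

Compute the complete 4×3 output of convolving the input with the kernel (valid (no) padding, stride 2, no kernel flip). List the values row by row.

2 -8 2
-10 8 0
6 0 -4
6 -4 -6

Output[0,0]: The receptive field on the input at this output position is [1 -1 5]. Elementwise product with the kernel and sum: -1·-2.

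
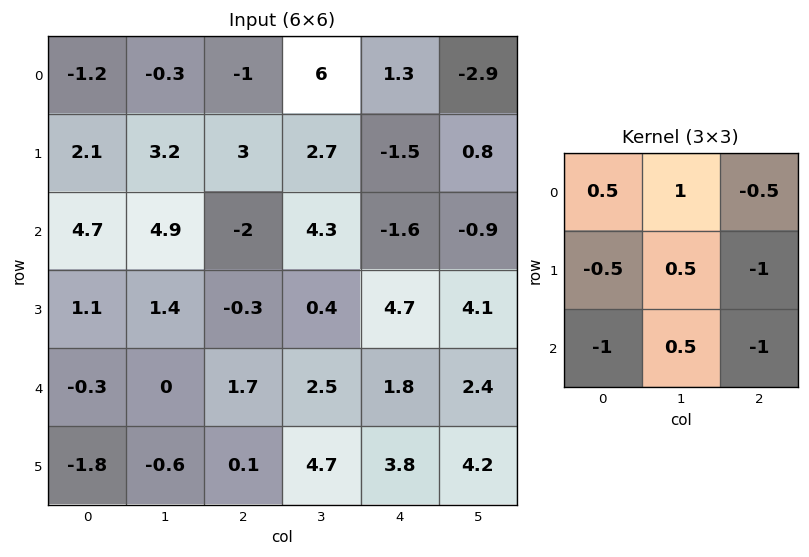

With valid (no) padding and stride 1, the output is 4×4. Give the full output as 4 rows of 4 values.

-3.1 -17.15 11.95 -1.35
4.75 -6.45 5.5 -4.75
7.3 -4.6 -2.5 -4.95
1.95 -5.5 -5.05 -6.9

Output[0,0]: The receptive field on the input at this output position is [-1.2 -0.3 -1 / 2.1 3.2 3 / 4.7 4.9 -2]. Elementwise product with the kernel and sum: -1.2·0.5 + -0.3·1 + -1·-0.5 + 2.1·-0.5 + 3.2·0.5 + 3·-1 + 4.7·-1 + 4.9·0.5 + -2·-1.
Output[0,1]: The receptive field on the input at this output position is [-0.3 -1 6 / 3.2 3 2.7 / 4.9 -2 4.3]. Elementwise product with the kernel and sum: -0.3·0.5 + -1·1 + 6·-0.5 + 3.2·-0.5 + 3·0.5 + 2.7·-1 + 4.9·-1 + -2·0.5 + 4.3·-1.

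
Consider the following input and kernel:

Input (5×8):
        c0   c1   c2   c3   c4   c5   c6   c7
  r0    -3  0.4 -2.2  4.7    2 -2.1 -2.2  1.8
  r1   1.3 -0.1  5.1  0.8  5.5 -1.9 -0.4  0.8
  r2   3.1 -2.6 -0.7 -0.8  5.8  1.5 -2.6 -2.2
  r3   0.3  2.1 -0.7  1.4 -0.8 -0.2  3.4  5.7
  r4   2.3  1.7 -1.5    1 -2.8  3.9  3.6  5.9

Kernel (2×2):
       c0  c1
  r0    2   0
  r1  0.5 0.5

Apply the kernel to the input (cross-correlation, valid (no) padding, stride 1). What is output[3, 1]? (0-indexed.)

The receptive field on the input at this output position is [2.1 -0.7 / 1.7 -1.5]. Elementwise product with the kernel and sum: 2.1·2 + 1.7·0.5 + -1.5·0.5.

4.3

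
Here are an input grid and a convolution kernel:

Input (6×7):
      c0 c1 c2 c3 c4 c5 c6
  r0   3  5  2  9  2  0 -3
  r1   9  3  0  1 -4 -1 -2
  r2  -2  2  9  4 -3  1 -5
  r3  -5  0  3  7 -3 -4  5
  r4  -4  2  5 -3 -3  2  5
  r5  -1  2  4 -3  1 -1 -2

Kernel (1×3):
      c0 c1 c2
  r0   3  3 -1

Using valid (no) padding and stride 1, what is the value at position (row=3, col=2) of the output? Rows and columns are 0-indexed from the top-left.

The receptive field on the input at this output position is [3 7 -3]. Elementwise product with the kernel and sum: 3·3 + 7·3 + -3·-1.

33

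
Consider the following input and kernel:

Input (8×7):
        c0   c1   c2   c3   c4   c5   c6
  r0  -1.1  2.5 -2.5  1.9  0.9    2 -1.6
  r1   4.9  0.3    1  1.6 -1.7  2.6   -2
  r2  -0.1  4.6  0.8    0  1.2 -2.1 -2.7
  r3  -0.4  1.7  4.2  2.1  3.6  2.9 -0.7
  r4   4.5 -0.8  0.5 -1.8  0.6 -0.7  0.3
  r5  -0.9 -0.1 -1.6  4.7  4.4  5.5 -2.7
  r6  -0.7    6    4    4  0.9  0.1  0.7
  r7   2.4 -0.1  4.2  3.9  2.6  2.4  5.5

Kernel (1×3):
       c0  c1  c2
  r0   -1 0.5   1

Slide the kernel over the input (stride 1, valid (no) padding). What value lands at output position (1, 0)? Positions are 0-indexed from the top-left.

The receptive field on the input at this output position is [4.9 0.3 1]. Elementwise product with the kernel and sum: 4.9·-1 + 0.3·0.5 + 1·1.

-3.75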